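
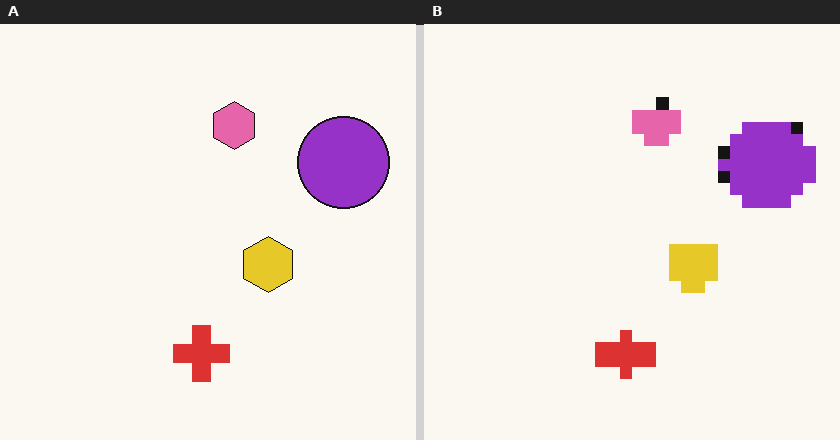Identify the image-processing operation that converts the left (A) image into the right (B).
It was coarsely pixelated.

Shapes are reduced to large square blocks; fine edges and outlines are lost — a downscale-then-upscale (mosaic) effect.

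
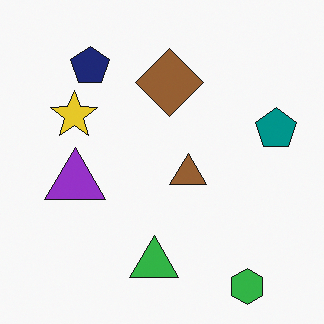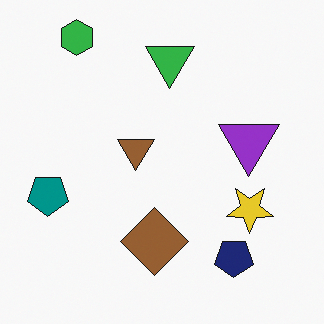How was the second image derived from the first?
The transformation is: rotated 180°.

The green hexagon sits in the bottom-right of the first image and the top-left of the second — consistent with a whole-image 180° rotation.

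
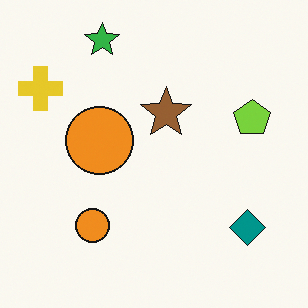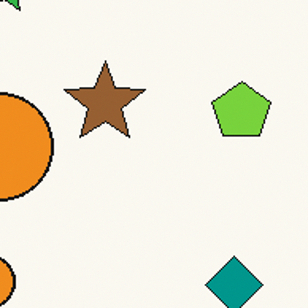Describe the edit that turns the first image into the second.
It was cropped to a modestly smaller region and rescaled.

The visible shapes are larger and the field of view is narrower; shapes near the original edges may be partly or wholly outside the frame — a crop-and-rescale.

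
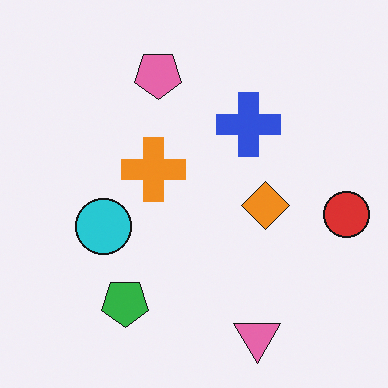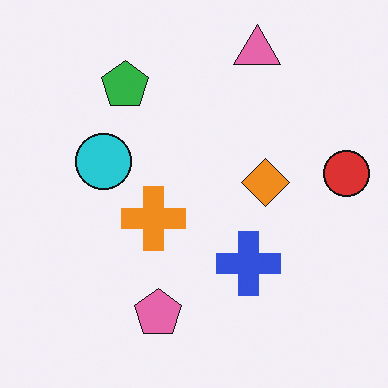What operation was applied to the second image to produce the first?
It was flipped vertically (top ↔ bottom).

The pink triangle is in the top of the second image and the bottom of the first — shapes on opposite sides of the horizontal midline have swapped in a mirror flip.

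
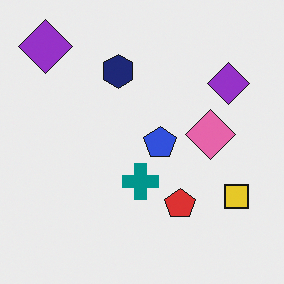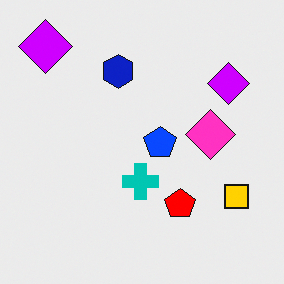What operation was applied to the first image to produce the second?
The second image is the first heavily oversaturated.

All colors are more vivid — a global saturation change.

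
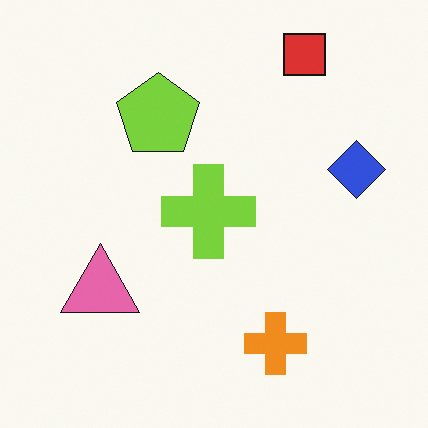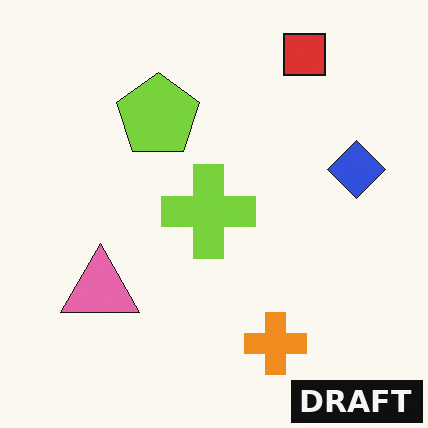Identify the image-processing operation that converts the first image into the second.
The image was watermarked with the text "DRAFT" in the lower-right corner.

A dark label reading "DRAFT" appears in the lower-right corner.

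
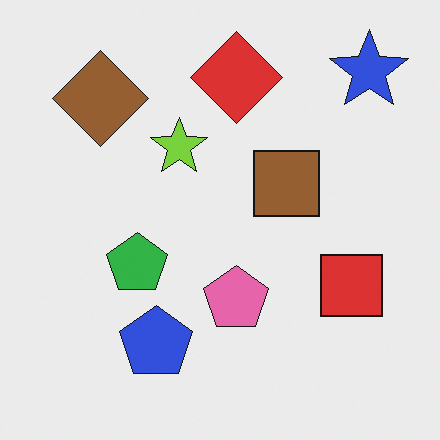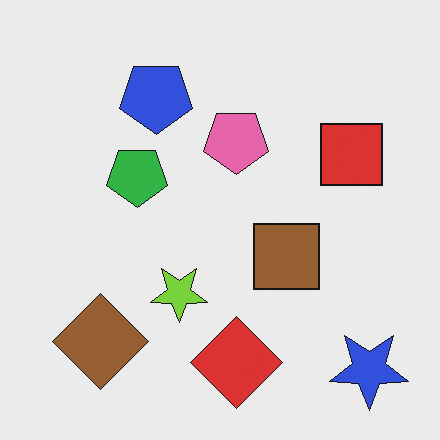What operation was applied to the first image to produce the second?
This is the original image flipped vertically (top ↔ bottom).

The blue star is in the top-right of the first image and the bottom-right of the second — shapes on opposite sides of the horizontal midline have swapped in a mirror flip.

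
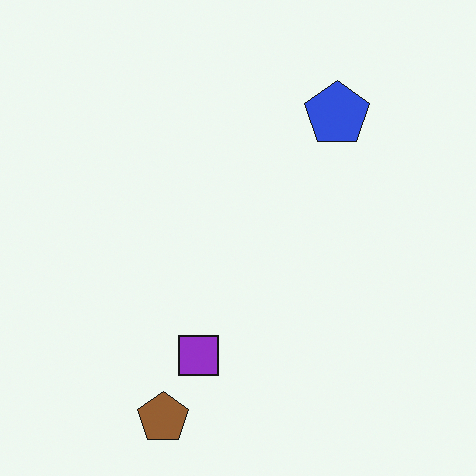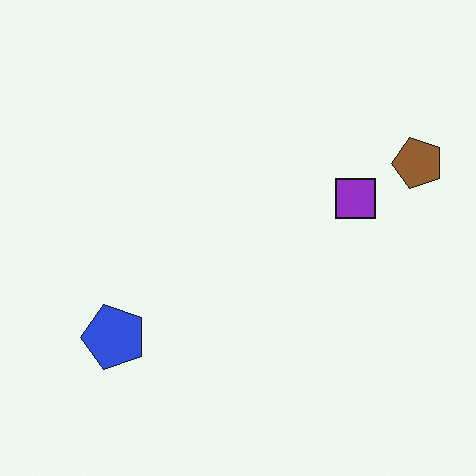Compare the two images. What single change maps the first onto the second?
The second image is the first transposed (reflected across the top-left ↔ bottom-right diagonal).

Shapes have swapped their row and column positions — what was in the top-right is now in the bottom-left — a diagonal reflection.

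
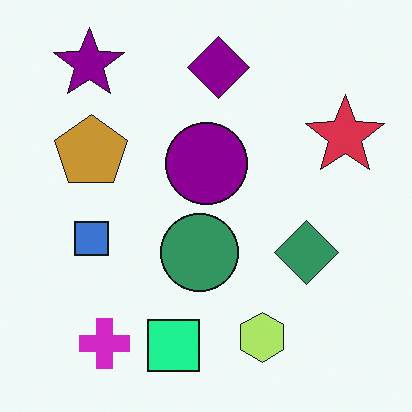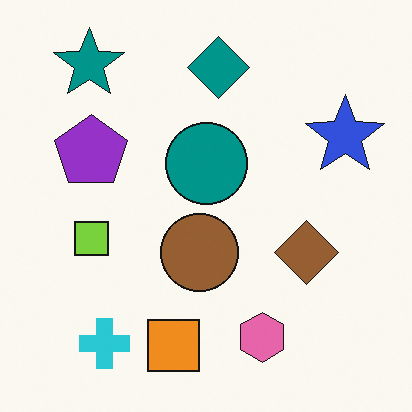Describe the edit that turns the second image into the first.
Hue-shifted through roughly a third of the color wheel.

Every shape's color has rotated by the same amount around the hue wheel — a uniform hue shift.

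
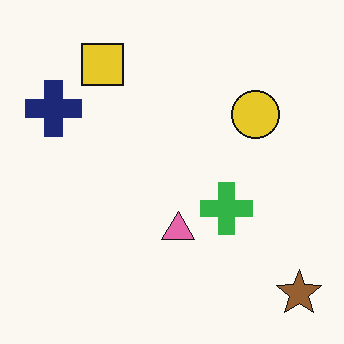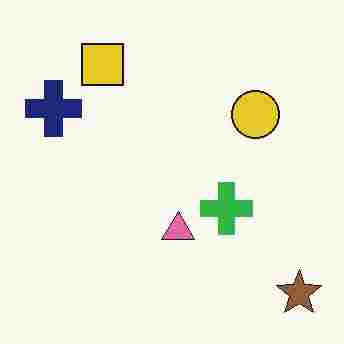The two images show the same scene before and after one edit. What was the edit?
The transformation is: degraded with heavy JPEG compression.

Blocky 8×8 compression artifacts appear around shape edges and the flat background shows ringing — characteristic JPEG degradation.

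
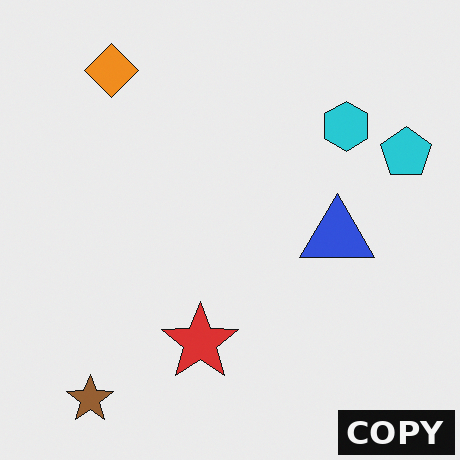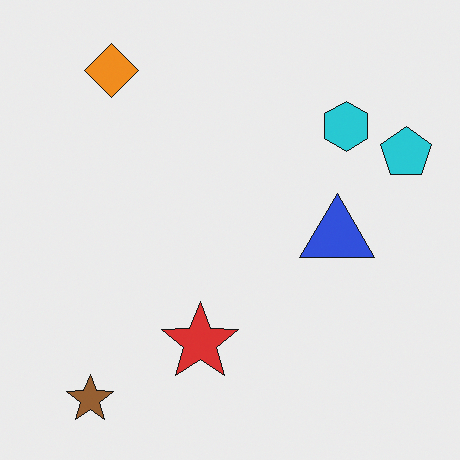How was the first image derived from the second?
Watermarked with the text "COPY" in the lower-right corner.

A dark label reading "COPY" appears in the lower-right corner.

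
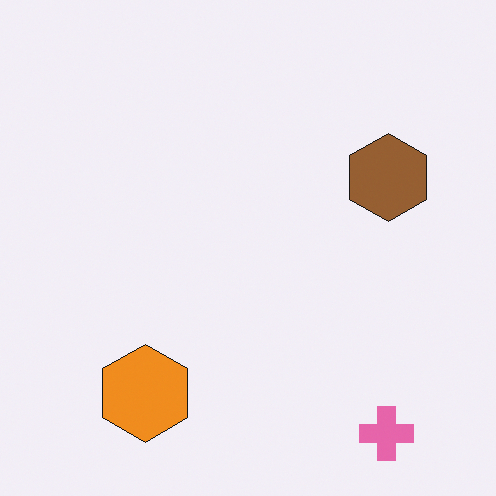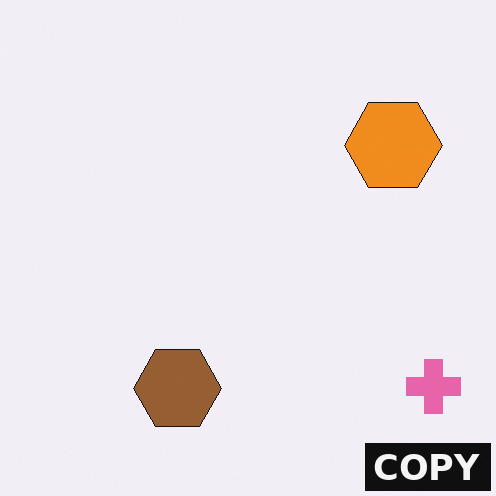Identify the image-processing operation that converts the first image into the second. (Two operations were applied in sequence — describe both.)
The transformation is: transposed (reflected across the top-left ↔ bottom-right diagonal), then watermarked with the text "COPY" in the lower-right corner.

Shapes have swapped their row and column positions — what was in the top-right is now in the bottom-left — a diagonal reflection. A dark label reading "COPY" appears in the lower-right corner.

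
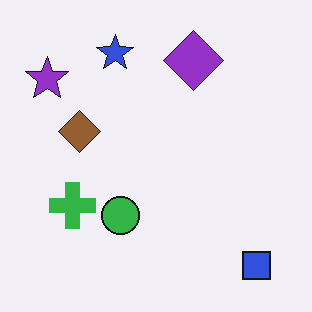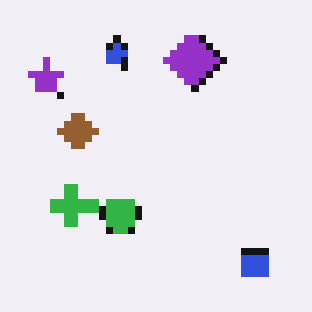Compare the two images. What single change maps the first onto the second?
This is the original image pixelated into visible square blocks.

Shapes are reduced to large square blocks; fine edges and outlines are lost — a downscale-then-upscale (mosaic) effect.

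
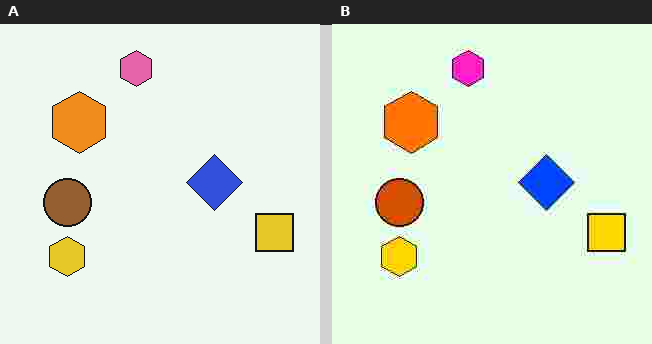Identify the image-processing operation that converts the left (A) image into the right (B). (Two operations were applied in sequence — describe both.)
Made much more vivid (saturation change), then degraded with heavy JPEG compression.

All colors are more vivid — a global saturation change. Blocky 8×8 compression artifacts appear around shape edges and the flat background shows ringing — characteristic JPEG degradation.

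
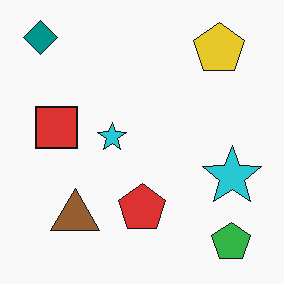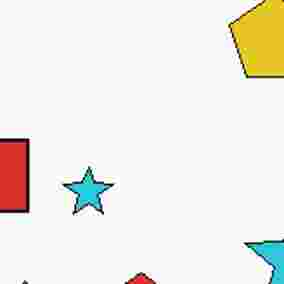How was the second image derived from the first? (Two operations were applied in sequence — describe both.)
The image was cropped tightly and scaled back up, then heavily JPEG-compressed with obvious blocking artifacts.

The visible shapes are larger and the field of view is narrower; shapes near the original edges may be partly or wholly outside the frame — a crop-and-rescale. Blocky 8×8 compression artifacts appear around shape edges and the flat background shows ringing — characteristic JPEG degradation.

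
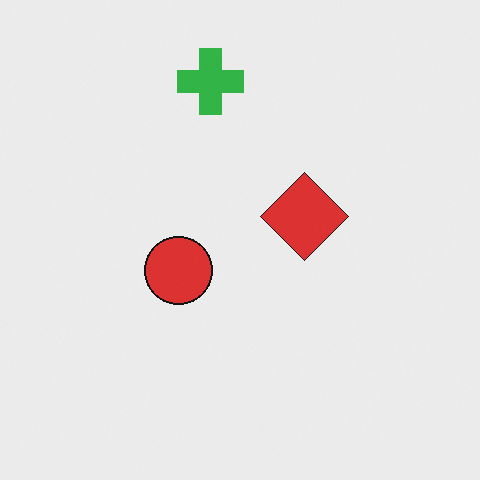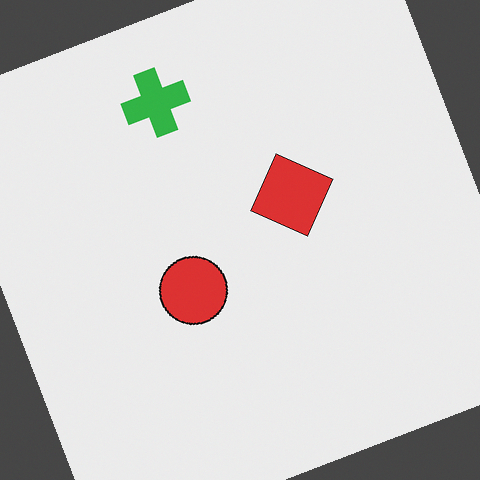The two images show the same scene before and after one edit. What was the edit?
This is the original image rotated counter-clockwise by a moderate amount.

Every shape is tilted by the same angle and the image corners show triangular fill wedges — a whole-image rotation by a non-right angle.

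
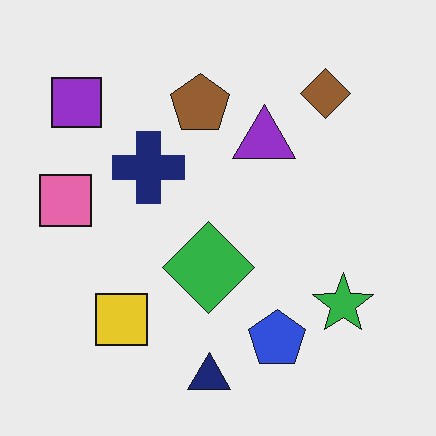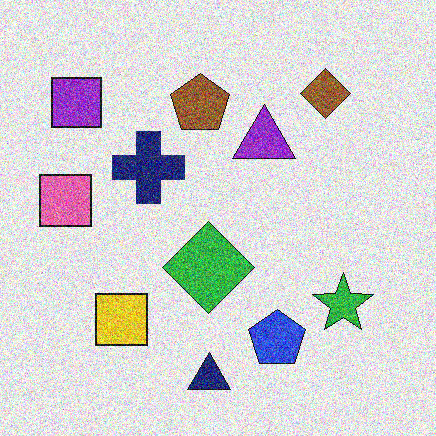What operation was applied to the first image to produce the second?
The second image is the first degraded with a thick layer of grain.

Random speckle covers the whole image, including the flat background.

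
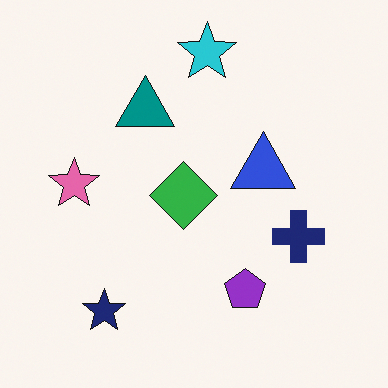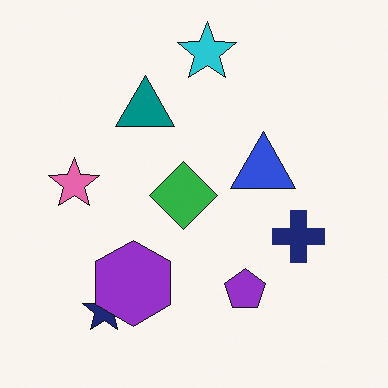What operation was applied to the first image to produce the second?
Overlaid with an additional purple hexagon.

A purple hexagon appears in the second image that is absent from the first.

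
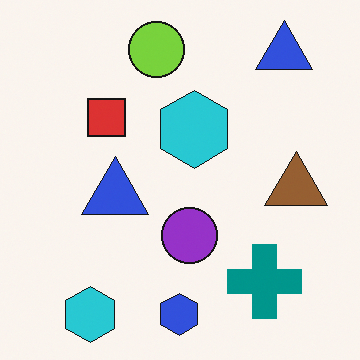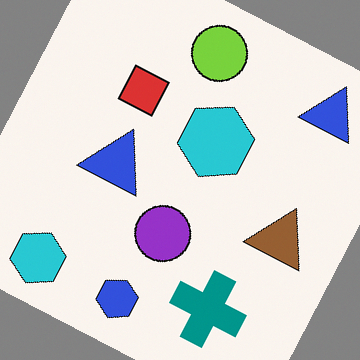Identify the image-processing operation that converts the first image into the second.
The second image is the first rotated clockwise by a clearly visible amount.

Every shape is tilted by the same angle and the image corners show triangular fill wedges — a whole-image rotation by a non-right angle.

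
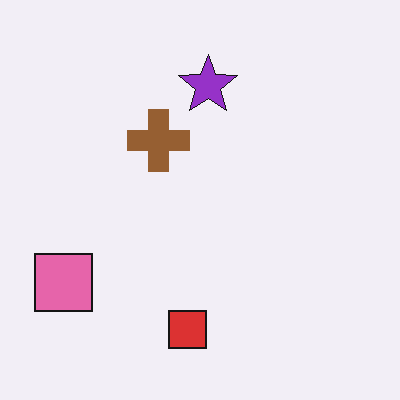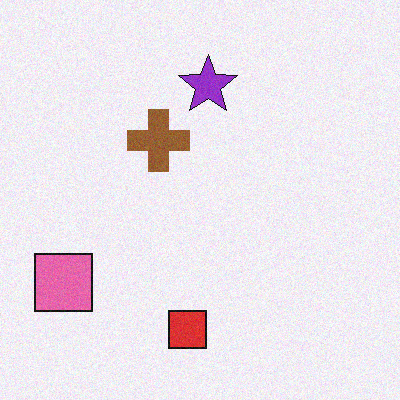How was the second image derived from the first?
This is the original image degraded with a light layer of grain.

Random speckle covers the whole image, including the flat background.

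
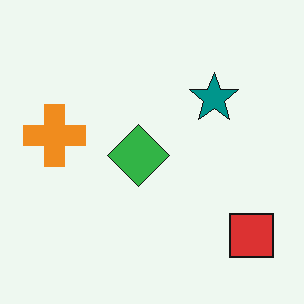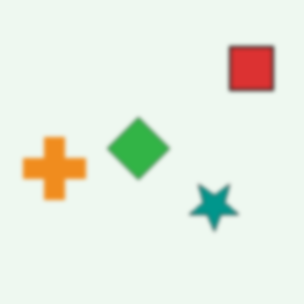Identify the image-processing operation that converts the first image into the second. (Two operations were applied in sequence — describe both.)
This is the original image slightly softened, then flipped vertically (top ↔ bottom).

Shape edges and outlines are uniformly softened across the whole image. The red square is in the bottom-right of the first image and the top-right of the second — shapes on opposite sides of the horizontal midline have swapped in a mirror flip.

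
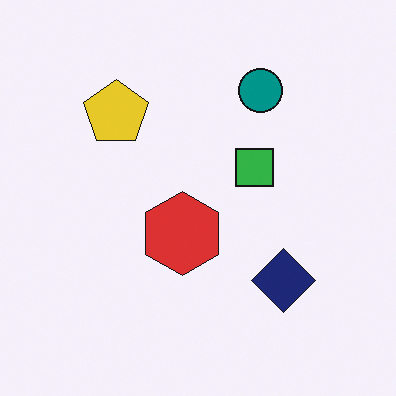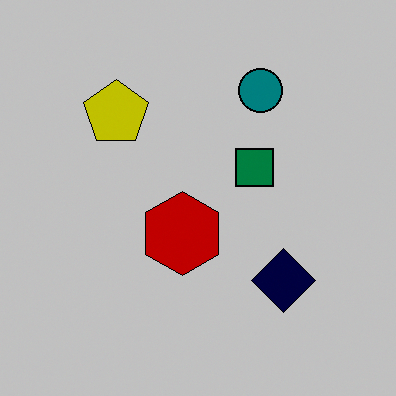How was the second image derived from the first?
The transformation is: aggressively posterized.

Each flat color has snapped to a coarser quantized level — most visibly, the near-white background has dropped to a flat grey.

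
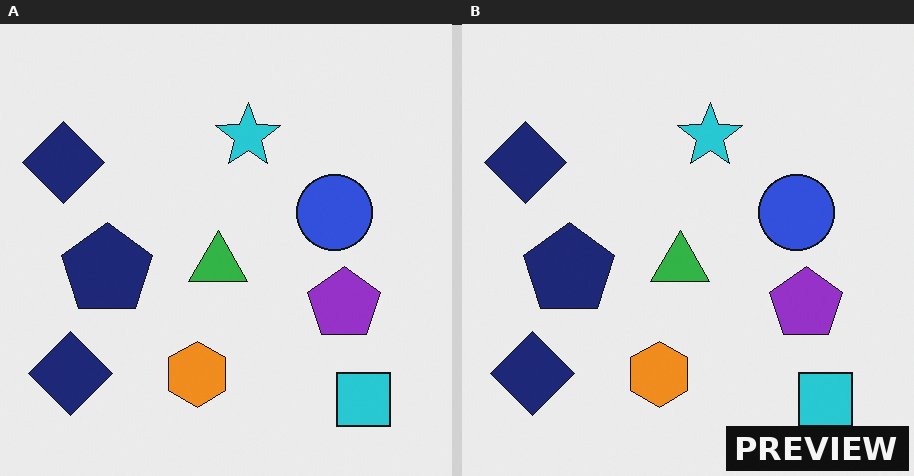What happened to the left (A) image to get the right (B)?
This is the original image watermarked with the text "PREVIEW" in the lower-right corner.

A dark label reading "PREVIEW" appears in the lower-right corner.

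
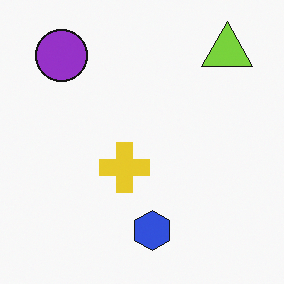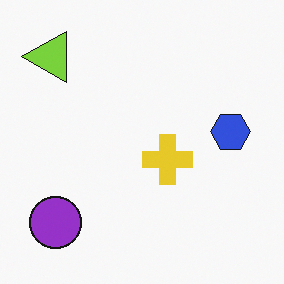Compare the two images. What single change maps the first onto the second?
Rotated 90° counter-clockwise.

The lime triangle sits in the top-right of the first image and the top-left of the second — consistent with a whole-image 90° counter-clockwise rotation.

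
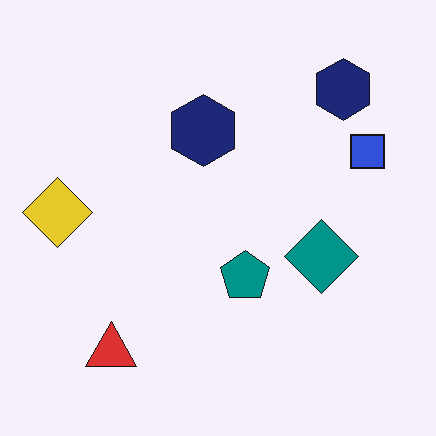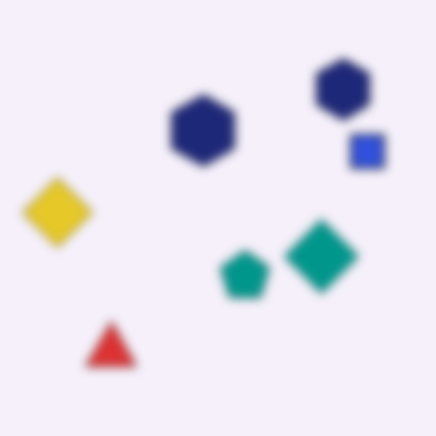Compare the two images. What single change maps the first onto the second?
This is the original image strongly gaussian-blurred.

Shape edges and outlines are uniformly softened across the whole image.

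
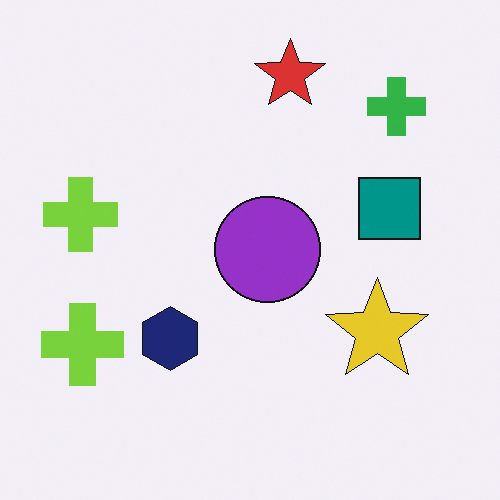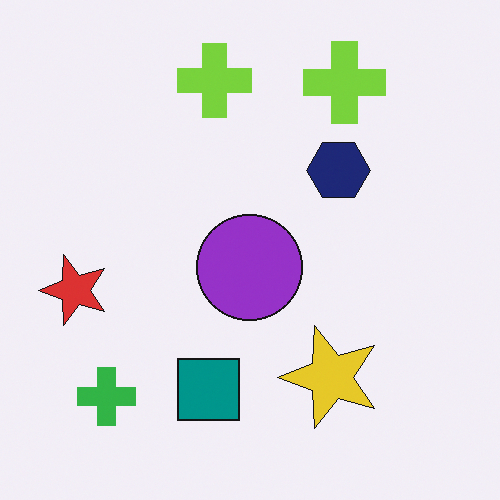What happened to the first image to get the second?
It was transposed (reflected across the top-left ↔ bottom-right diagonal).

Shapes have swapped their row and column positions — what was in the top-right is now in the bottom-left — a diagonal reflection.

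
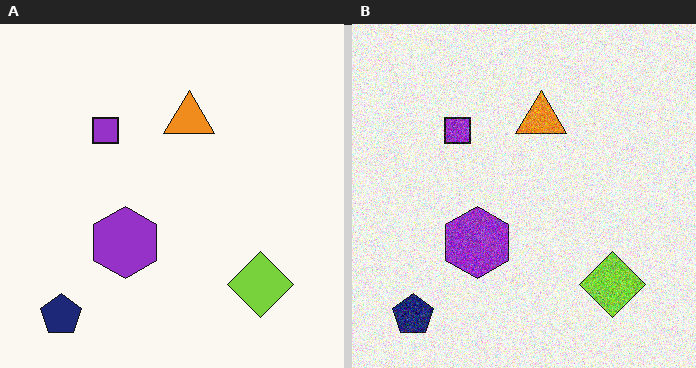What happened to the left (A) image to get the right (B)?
The image was degraded with strong gaussian noise.

Random speckle covers the whole image, including the flat background.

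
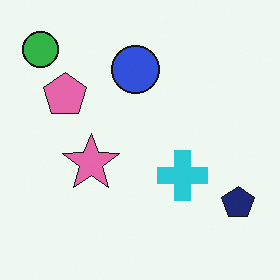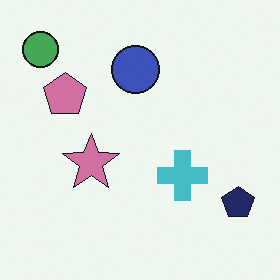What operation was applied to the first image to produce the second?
It was slightly desaturated.

All colors are more muted and greyish — a global saturation change.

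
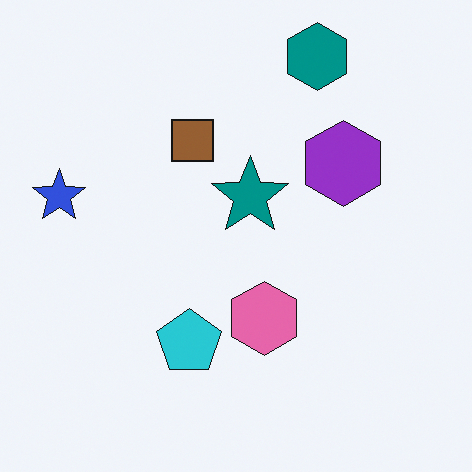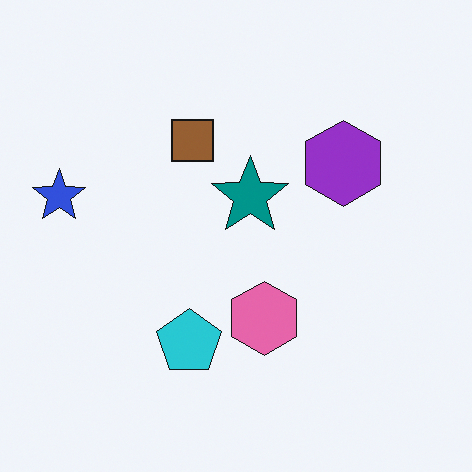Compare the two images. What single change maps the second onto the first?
It was overlaid with an additional teal hexagon.

A teal hexagon appears in the first image that is absent from the second.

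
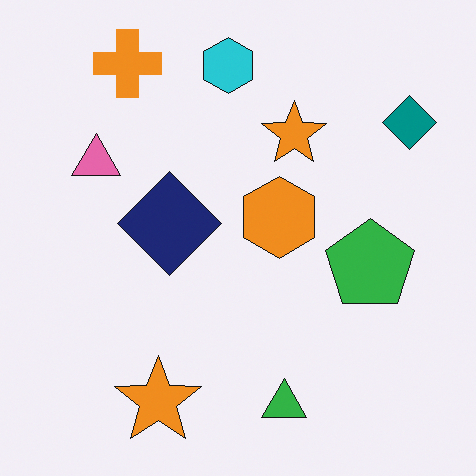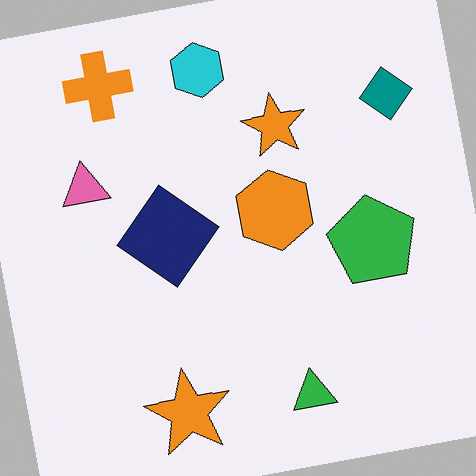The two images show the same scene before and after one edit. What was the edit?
The image was rotated counter-clockwise by a slight angle.

Every shape is tilted by the same angle and the image corners show triangular fill wedges — a whole-image rotation by a non-right angle.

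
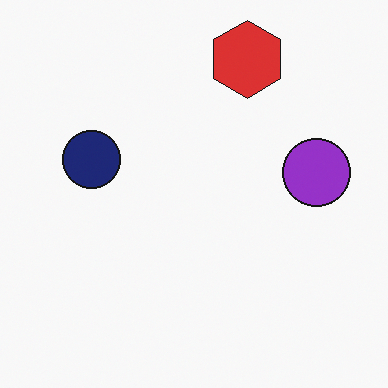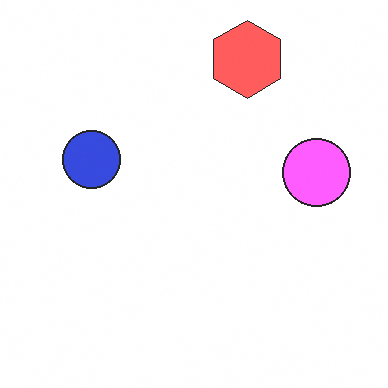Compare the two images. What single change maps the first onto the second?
Substantially brightened.

Every pixel — background and shapes alike — is uniformly brightened.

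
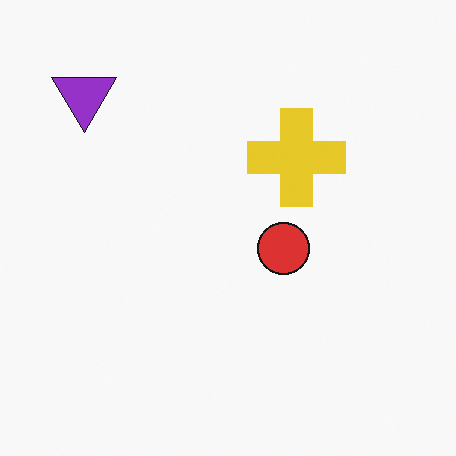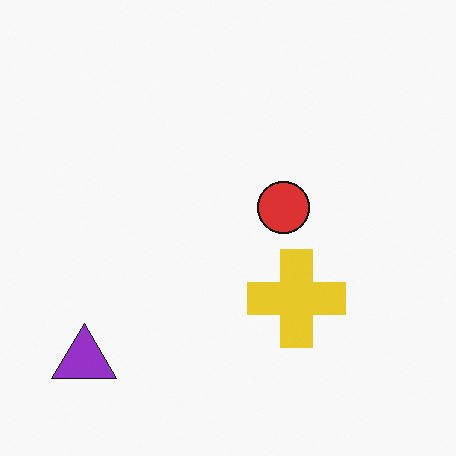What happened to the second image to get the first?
The image was flipped vertically (top ↔ bottom).

The purple triangle is in the bottom-left of the second image and the top-left of the first — shapes on opposite sides of the horizontal midline have swapped in a mirror flip.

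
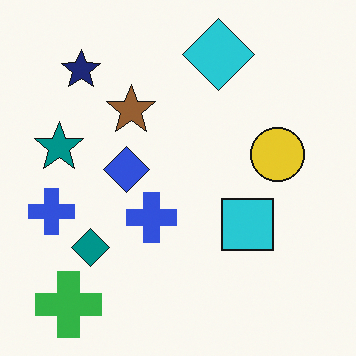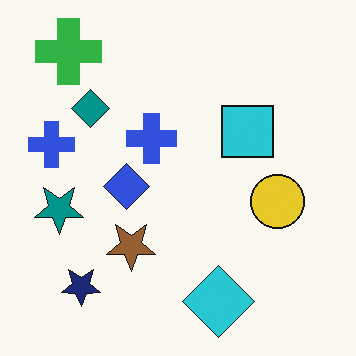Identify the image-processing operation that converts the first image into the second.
The transformation is: flipped vertically (top ↔ bottom).

The green cross is in the bottom-left of the first image and the top-left of the second — shapes on opposite sides of the horizontal midline have swapped in a mirror flip.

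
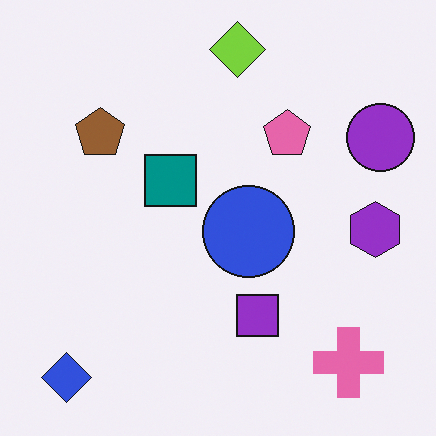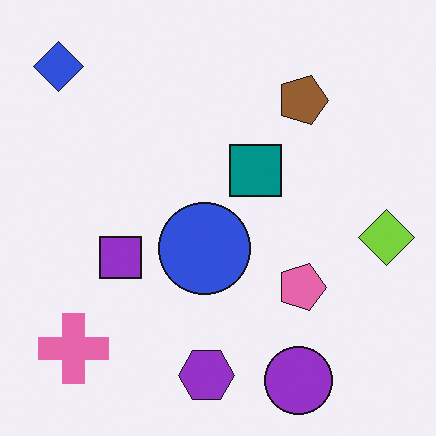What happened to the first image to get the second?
Rotated 90° clockwise.

The blue diamond sits in the bottom-left of the first image and the top-left of the second — consistent with a whole-image 90° clockwise rotation.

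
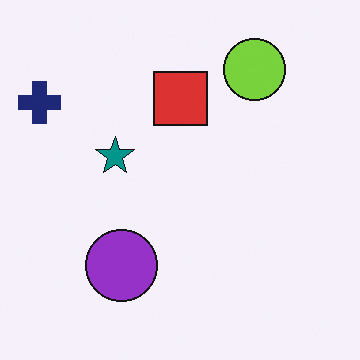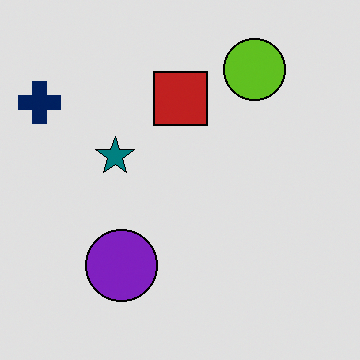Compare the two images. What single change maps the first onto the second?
It was moderately posterized.

Each flat color has snapped to a coarser quantized level — most visibly, the near-white background has dropped to a flat grey.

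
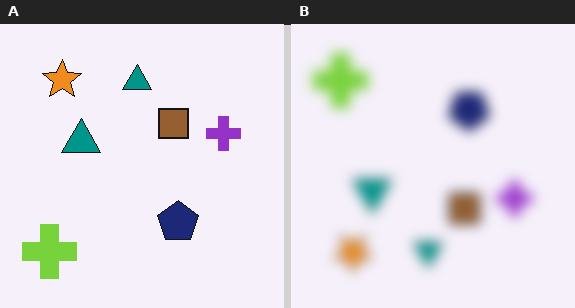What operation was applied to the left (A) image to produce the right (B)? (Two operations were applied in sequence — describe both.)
It was flipped vertically (top ↔ bottom), then strongly gaussian-blurred.

The orange star is in the top-left of the left (A) image and the bottom-left of the right (B) — shapes on opposite sides of the horizontal midline have swapped in a mirror flip. Shape edges and outlines are uniformly softened across the whole image.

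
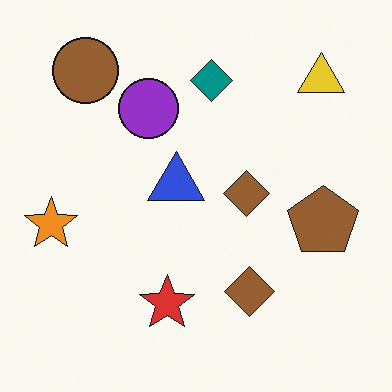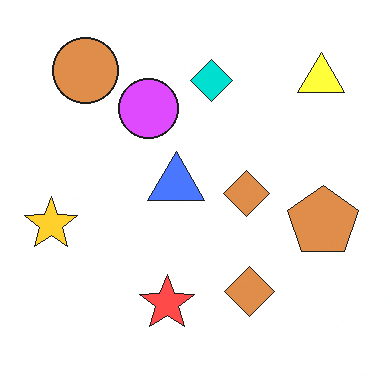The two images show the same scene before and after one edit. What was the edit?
Brightened a lot.

Every pixel — background and shapes alike — is uniformly brightened.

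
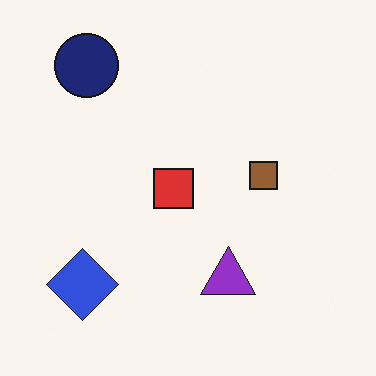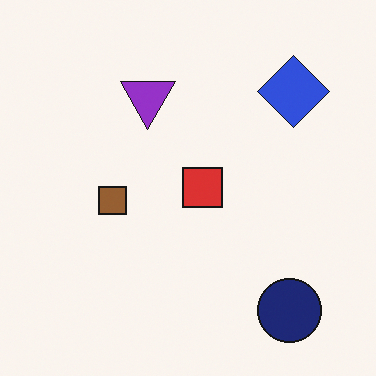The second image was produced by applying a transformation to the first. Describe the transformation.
The image was rotated 180°.

The navy circle sits in the top-left of the first image and the bottom-right of the second — consistent with a whole-image 180° rotation.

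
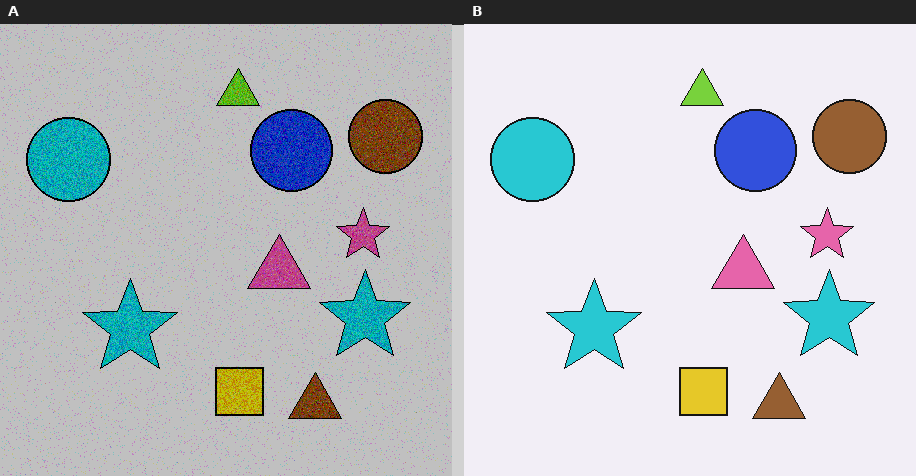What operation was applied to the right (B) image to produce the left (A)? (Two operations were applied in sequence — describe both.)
The transformation is: degraded with moderate additive noise, then heavily posterized to just a handful of flat colors.

Random speckle covers the whole image, including the flat background. Each flat color has snapped to a coarser quantized level — most visibly, the near-white background has dropped to a flat grey.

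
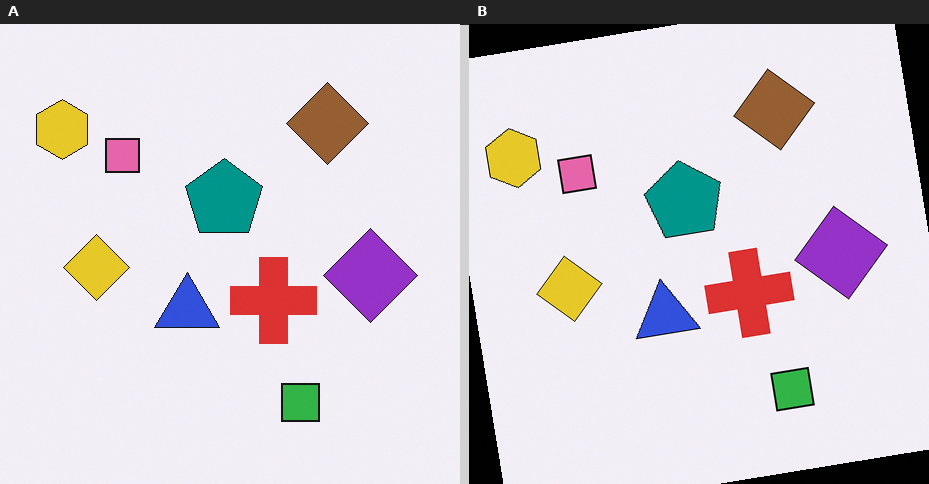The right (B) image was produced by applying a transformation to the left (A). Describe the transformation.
The right (B) image is the left (A) rotated counter-clockwise by a slight angle.

Every shape is tilted by the same angle and the image corners show triangular fill wedges — a whole-image rotation by a non-right angle.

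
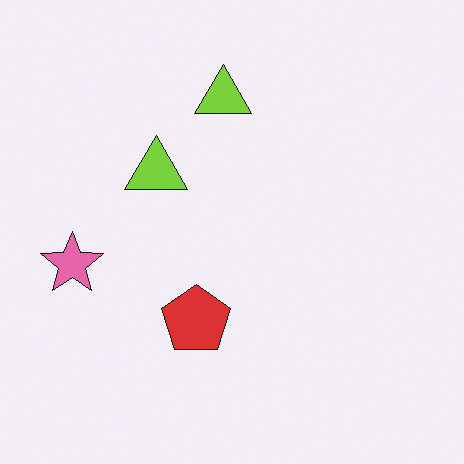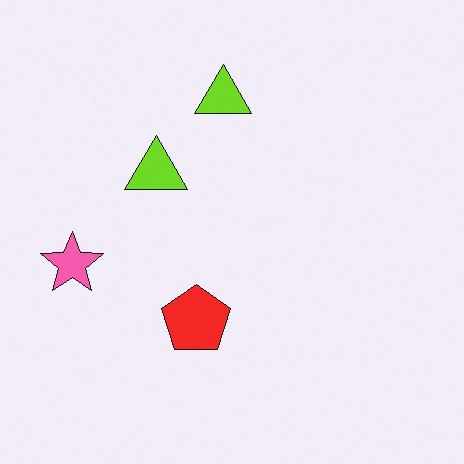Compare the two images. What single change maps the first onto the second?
This is the original image slightly oversaturated.

All colors are more vivid — a global saturation change.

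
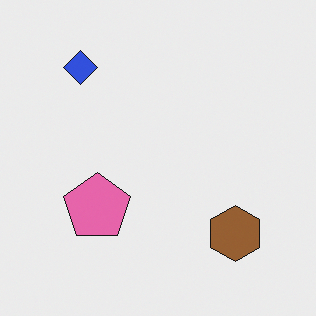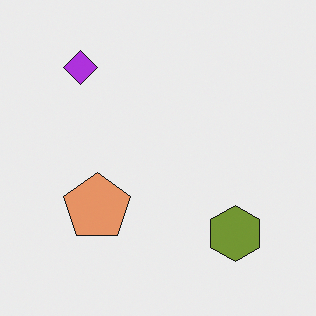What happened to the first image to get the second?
The transformation is: hue-shifted by a small amount.

Every shape's color has rotated by the same amount around the hue wheel — a uniform hue shift.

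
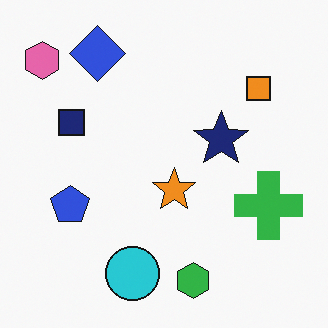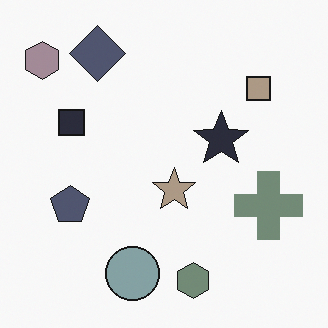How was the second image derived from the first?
This is the original image made much more muted (saturation change).

All colors are more muted and greyish — a global saturation change.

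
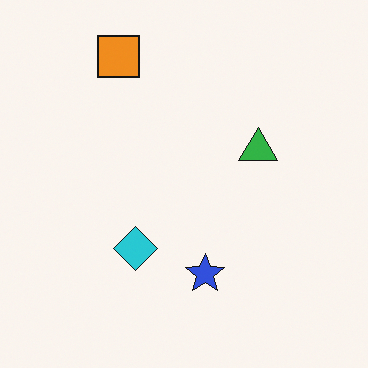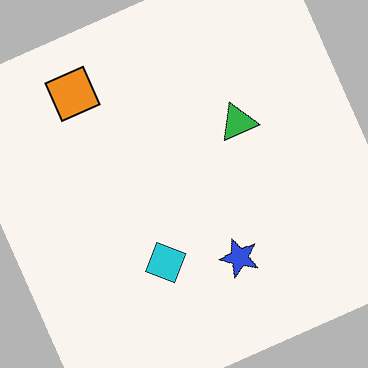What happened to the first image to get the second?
Rotated counter-clockwise by a moderate amount.

Every shape is tilted by the same angle and the image corners show triangular fill wedges — a whole-image rotation by a non-right angle.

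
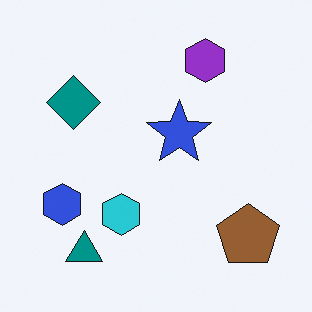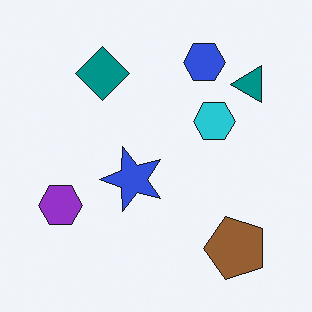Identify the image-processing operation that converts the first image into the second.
It was transposed (reflected across the top-left ↔ bottom-right diagonal).

Shapes have swapped their row and column positions — what was in the top-right is now in the bottom-left — a diagonal reflection.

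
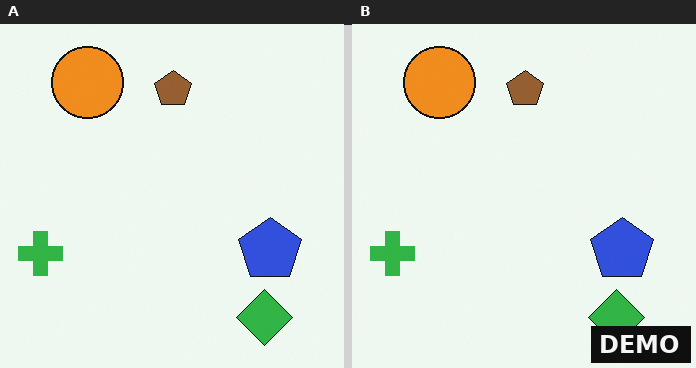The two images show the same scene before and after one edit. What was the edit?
The right (B) image is the left (A) watermarked with the text "DEMO" in the lower-right corner.

A dark label reading "DEMO" appears in the lower-right corner.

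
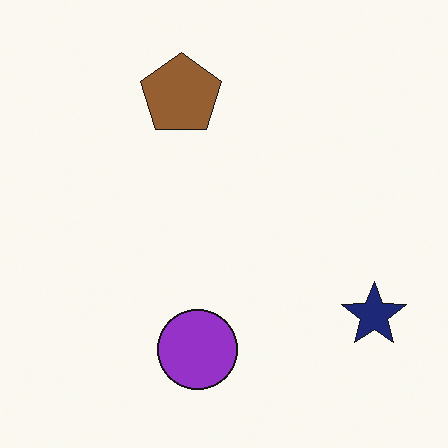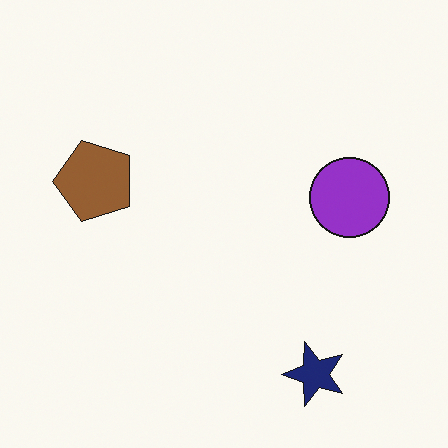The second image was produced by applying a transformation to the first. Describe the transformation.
The transformation is: transposed (reflected across the top-left ↔ bottom-right diagonal).

Shapes have swapped their row and column positions — what was in the top-right is now in the bottom-left — a diagonal reflection.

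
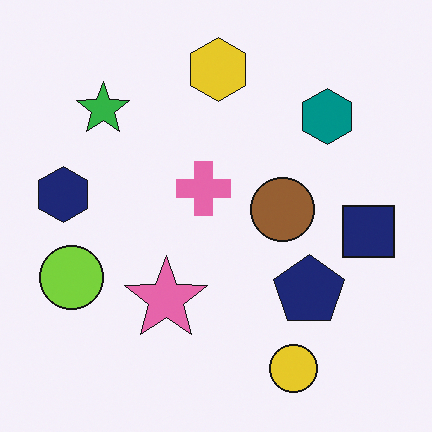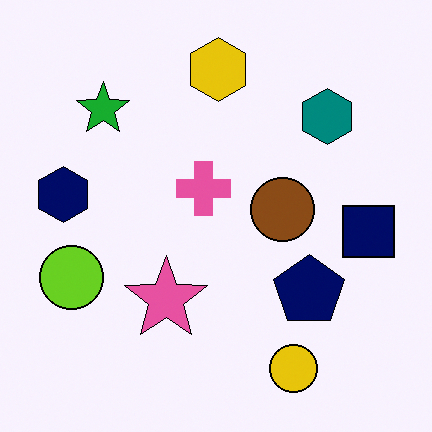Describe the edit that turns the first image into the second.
The image was given slightly increased contrast.

Tones are pushed away from mid-grey across the whole image — a global contrast change.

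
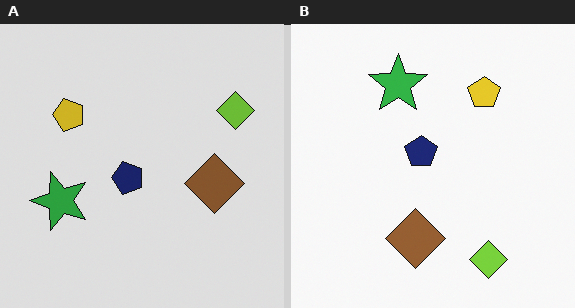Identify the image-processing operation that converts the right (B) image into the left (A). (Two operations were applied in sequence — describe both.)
The image was rotated 90° counter-clockwise, then darkened a little.

The lime diamond sits in the bottom-right of the right (B) image and the top-right of the left (A) — consistent with a whole-image 90° counter-clockwise rotation. Every pixel — background and shapes alike — is uniformly darkened.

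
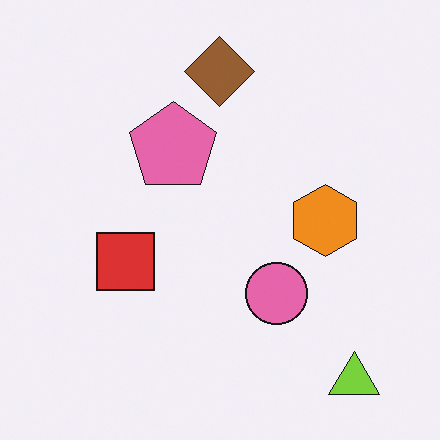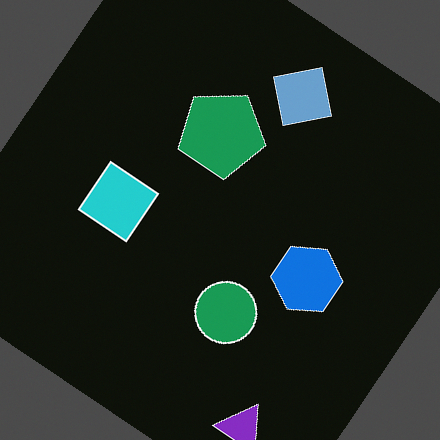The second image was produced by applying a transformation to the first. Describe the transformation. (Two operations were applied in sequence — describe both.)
The image was rotated clockwise by a large amount — several tens of degrees, then color-inverted (negative).

Every shape is tilted by the same angle and the image corners show triangular fill wedges — a whole-image rotation by a non-right angle. The light background has become dark and every shape's color is its complement — a photographic negative.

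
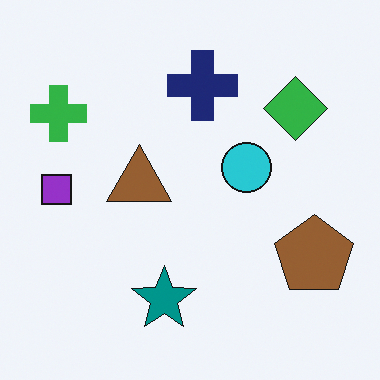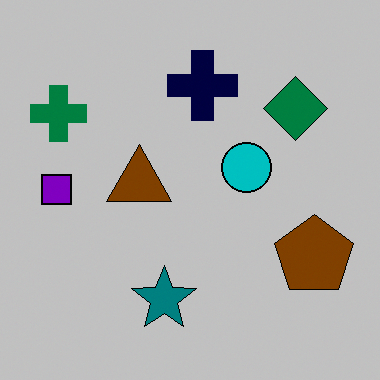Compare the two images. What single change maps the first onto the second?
It was aggressively posterized.

Each flat color has snapped to a coarser quantized level — most visibly, the near-white background has dropped to a flat grey.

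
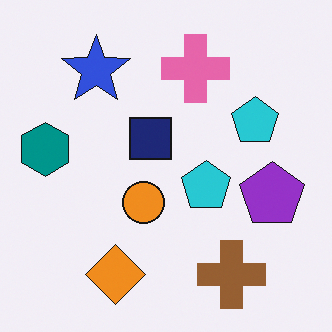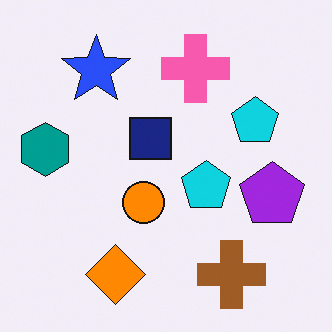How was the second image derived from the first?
The transformation is: slightly oversaturated.

All colors are more vivid — a global saturation change.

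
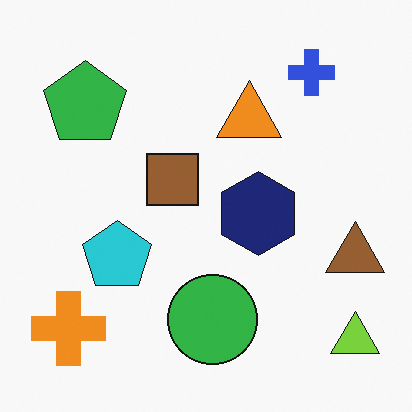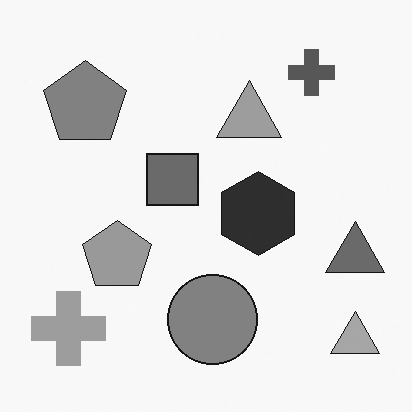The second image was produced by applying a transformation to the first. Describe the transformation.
The transformation is: converted to grayscale.

All color is removed — every shape is now a shade of grey.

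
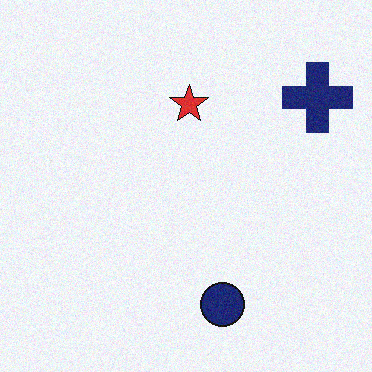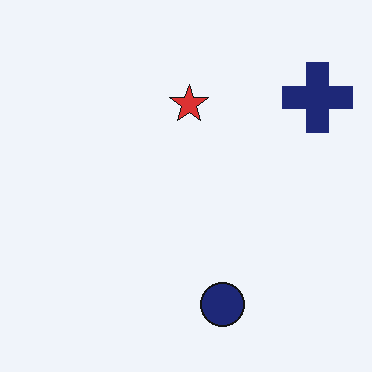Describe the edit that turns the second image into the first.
Degraded with a light layer of grain.

Random speckle covers the whole image, including the flat background.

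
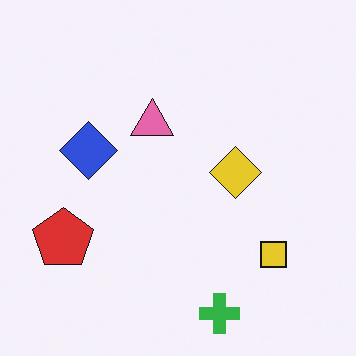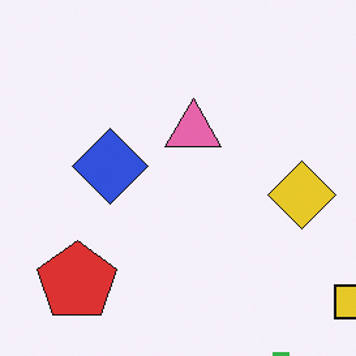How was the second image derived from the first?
Cropped slightly and scaled back up.

The visible shapes are larger and the field of view is narrower; shapes near the original edges may be partly or wholly outside the frame — a crop-and-rescale.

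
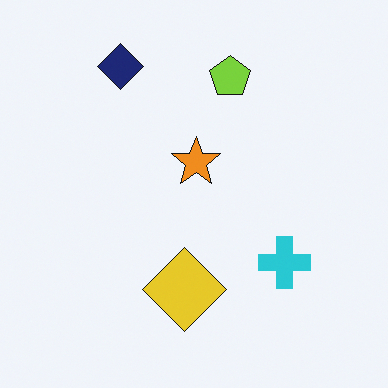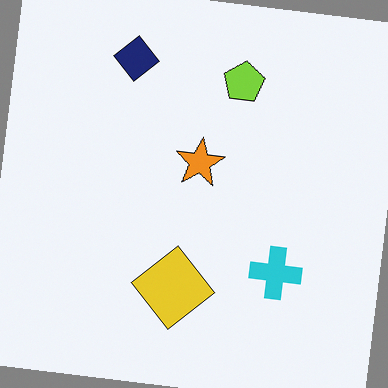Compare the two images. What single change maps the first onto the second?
It was rotated clockwise by a slight angle.

Every shape is tilted by the same angle and the image corners show triangular fill wedges — a whole-image rotation by a non-right angle.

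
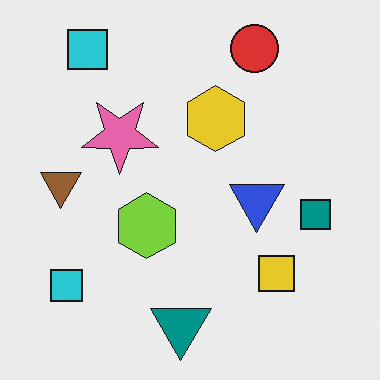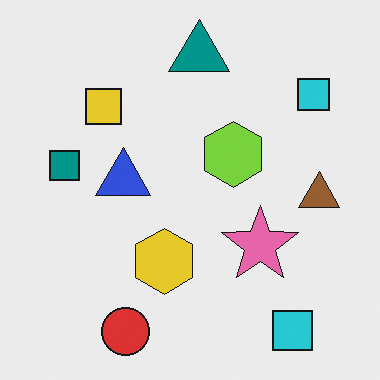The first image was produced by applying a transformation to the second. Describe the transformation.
The image was rotated 180°.

The red circle sits in the bottom-left of the second image and the top-right of the first — consistent with a whole-image 180° rotation.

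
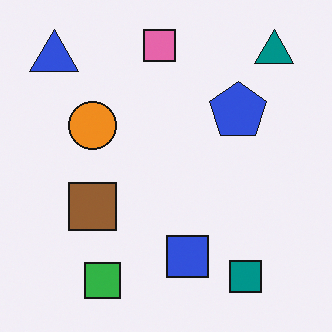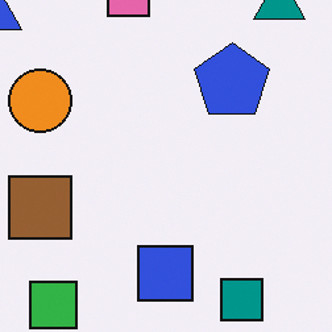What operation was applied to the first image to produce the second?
Cropped to a modestly smaller region and rescaled.

The visible shapes are larger and the field of view is narrower; shapes near the original edges may be partly or wholly outside the frame — a crop-and-rescale.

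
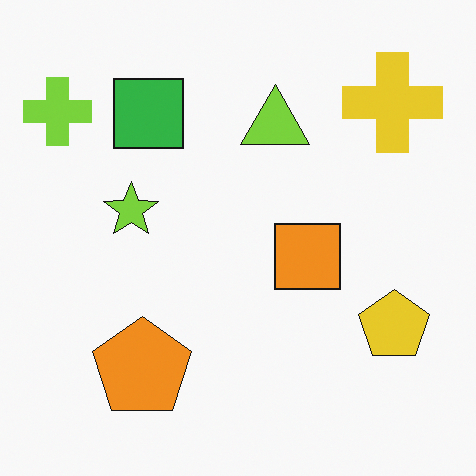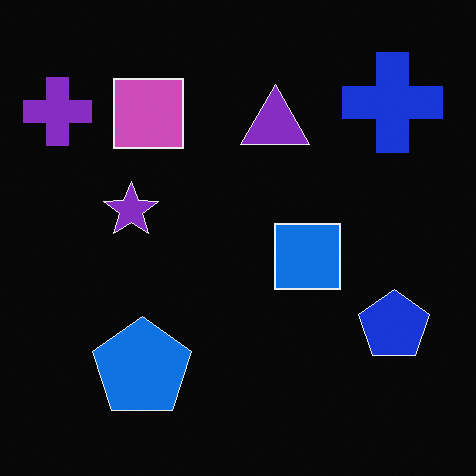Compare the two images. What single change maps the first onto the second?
The image was color-inverted (negative).

The light background has become dark and every shape's color is its complement — a photographic negative.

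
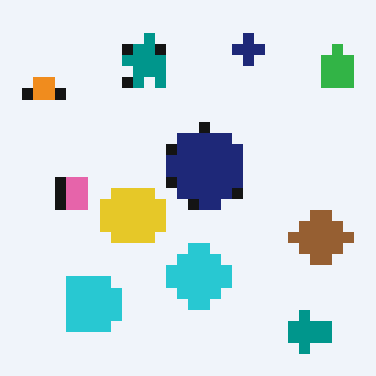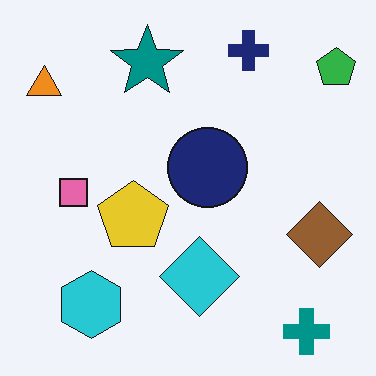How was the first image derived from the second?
The first image is the second coarsely pixelated.

Shapes are reduced to large square blocks; fine edges and outlines are lost — a downscale-then-upscale (mosaic) effect.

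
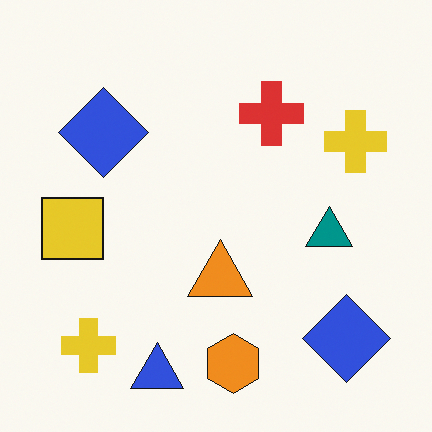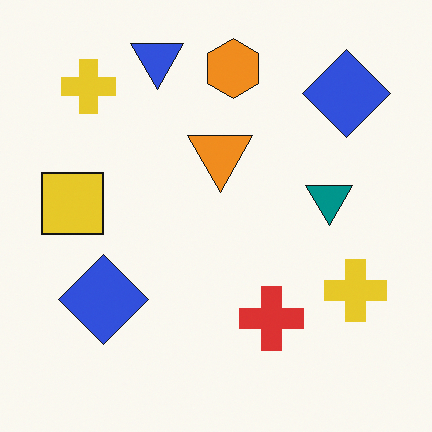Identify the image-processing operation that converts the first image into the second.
This is the original image flipped vertically (top ↔ bottom).

The blue triangle is in the bottom of the first image and the top of the second — shapes on opposite sides of the horizontal midline have swapped in a mirror flip.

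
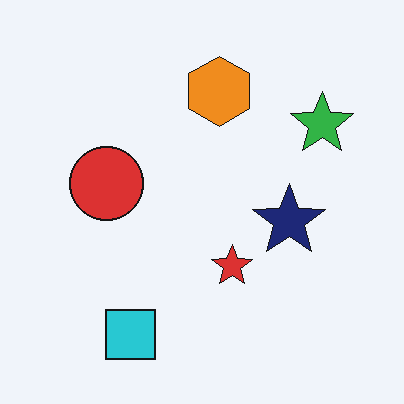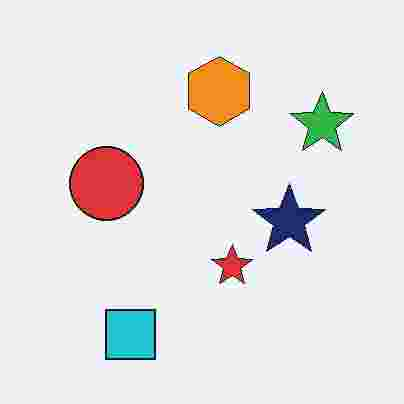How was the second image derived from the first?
It was heavily JPEG-compressed with obvious blocking artifacts.

Blocky 8×8 compression artifacts appear around shape edges and the flat background shows ringing — characteristic JPEG degradation.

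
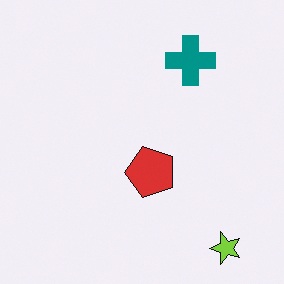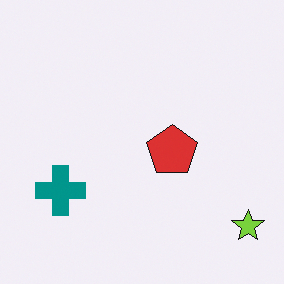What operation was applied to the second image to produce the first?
Transposed (reflected across the top-left ↔ bottom-right diagonal).

Shapes have swapped their row and column positions — what was in the top-right is now in the bottom-left — a diagonal reflection.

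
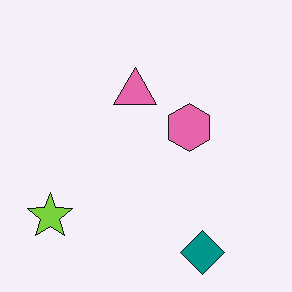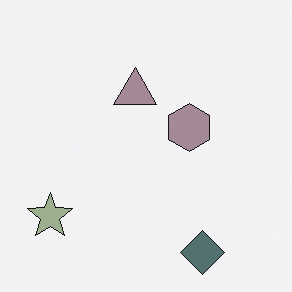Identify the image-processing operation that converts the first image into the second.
The image was heavily desaturated.

All colors are more muted and greyish — a global saturation change.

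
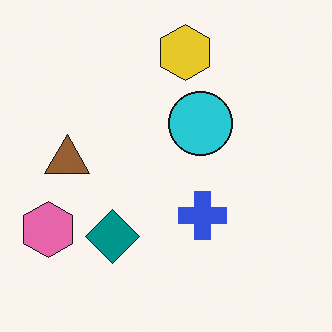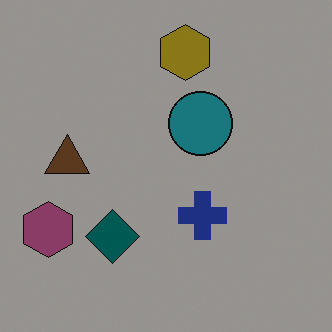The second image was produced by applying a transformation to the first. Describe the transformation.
The second image is the first noticeably darkened.

Every pixel — background and shapes alike — is uniformly darkened.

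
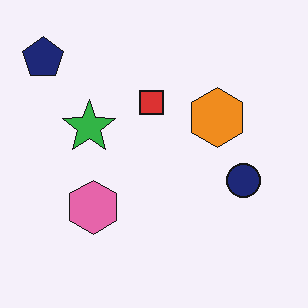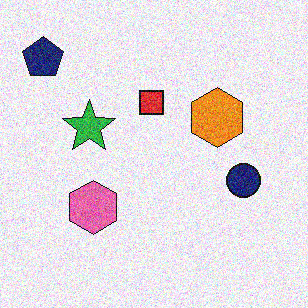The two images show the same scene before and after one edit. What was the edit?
It was degraded with a thick layer of grain.

Random speckle covers the whole image, including the flat background.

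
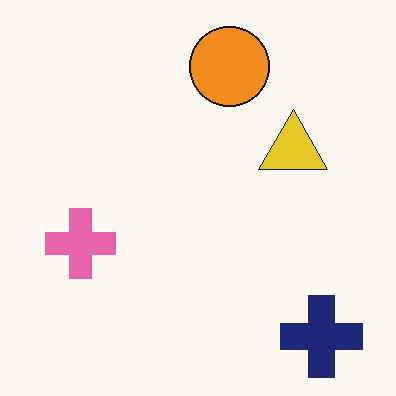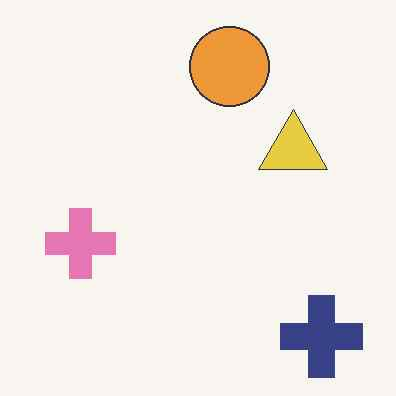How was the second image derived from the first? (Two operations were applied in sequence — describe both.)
The image was JPEG-compressed with visible artifacts, then given slightly reduced contrast.

Blocky 8×8 compression artifacts appear around shape edges and the flat background shows ringing — characteristic JPEG degradation. Tones are pushed toward mid-grey across the whole image — a global contrast change.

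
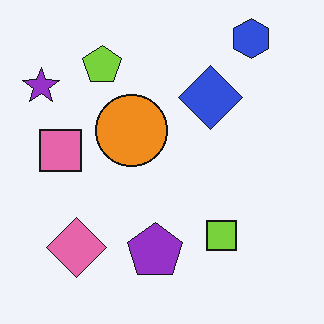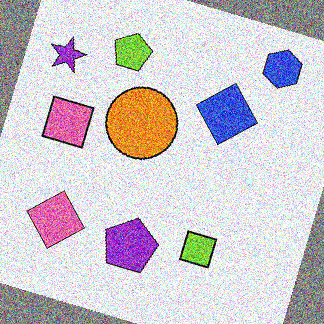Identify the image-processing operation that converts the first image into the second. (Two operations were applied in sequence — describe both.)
The second image is the first rotated clockwise by a moderate amount, then degraded with a thick layer of grain.

Every shape is tilted by the same angle and the image corners show triangular fill wedges — a whole-image rotation by a non-right angle. Random speckle covers the whole image, including the flat background.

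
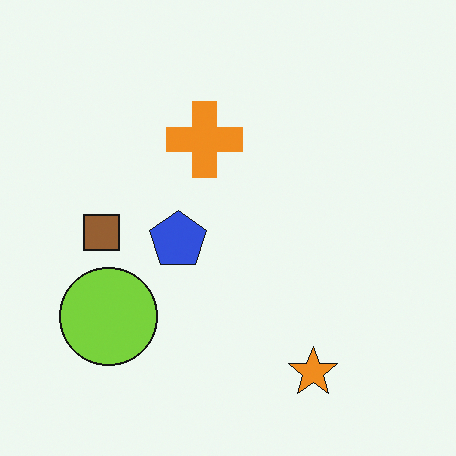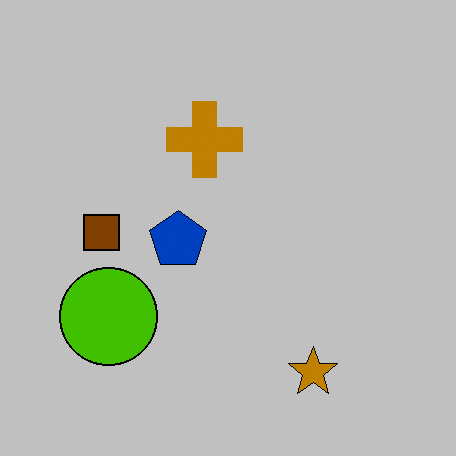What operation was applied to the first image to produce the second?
The image was heavily posterized to just a handful of flat colors.

Each flat color has snapped to a coarser quantized level — most visibly, the near-white background has dropped to a flat grey.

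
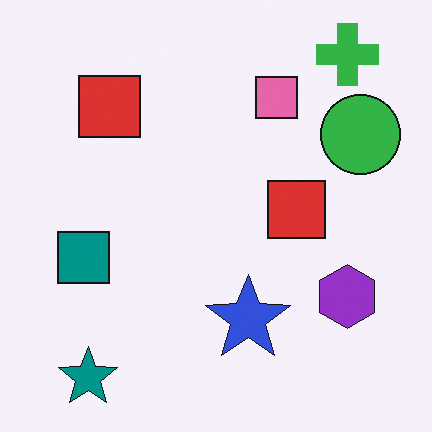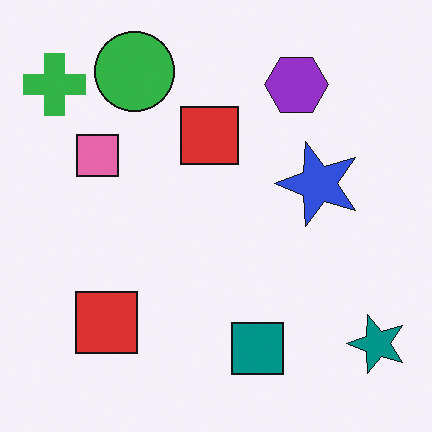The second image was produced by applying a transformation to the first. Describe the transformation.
Rotated 90° counter-clockwise.

The green cross sits in the top-right of the first image and the top-left of the second — consistent with a whole-image 90° counter-clockwise rotation.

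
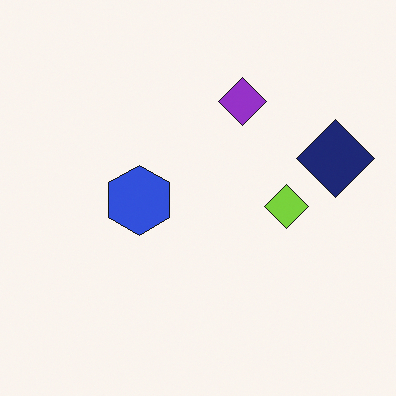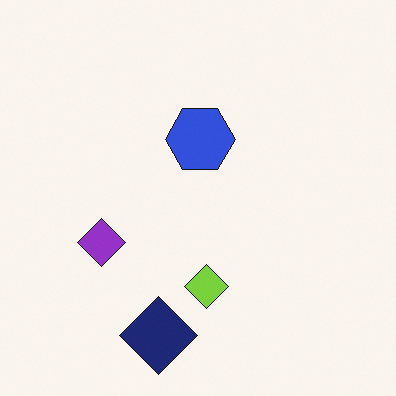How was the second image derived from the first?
The transformation is: transposed (reflected across the top-left ↔ bottom-right diagonal).

Shapes have swapped their row and column positions — what was in the top-right is now in the bottom-left — a diagonal reflection.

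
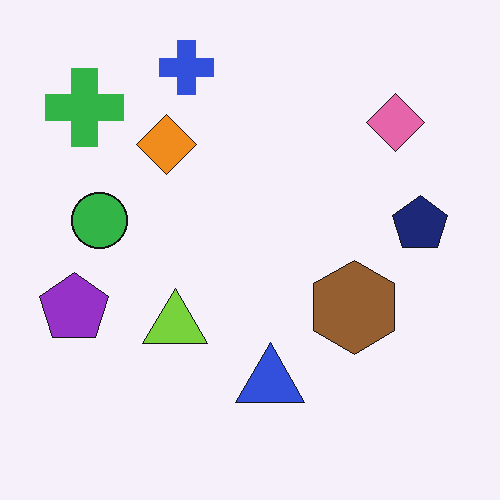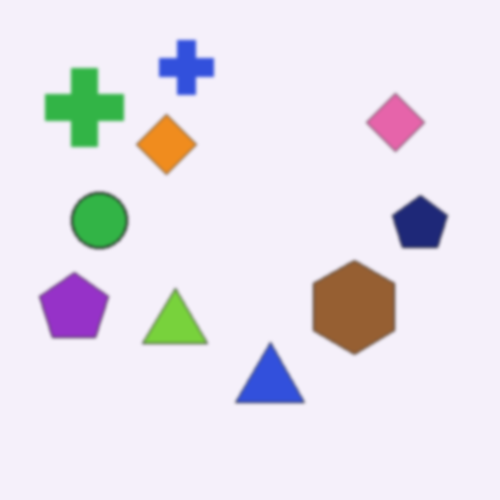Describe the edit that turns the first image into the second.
The transformation is: given a subtle gaussian blur.

Shape edges and outlines are uniformly softened across the whole image.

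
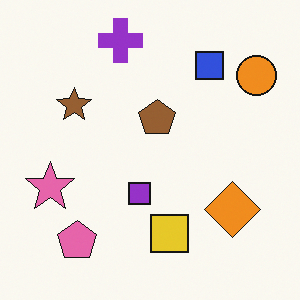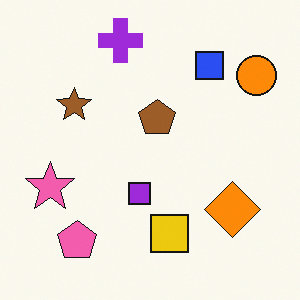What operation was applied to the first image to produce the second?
The second image is the first slightly oversaturated.

All colors are more vivid — a global saturation change.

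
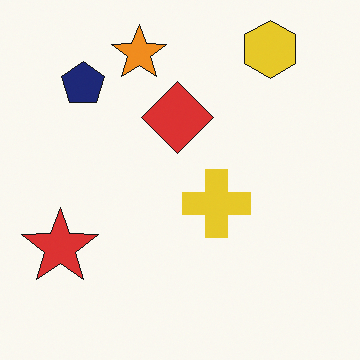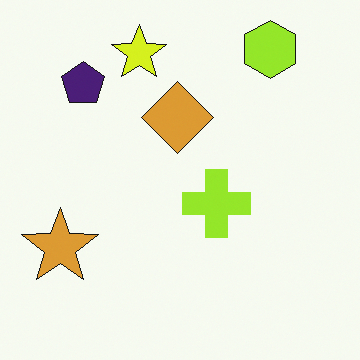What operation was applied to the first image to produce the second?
This is the original image hue-shifted slightly.

Every shape's color has rotated by the same amount around the hue wheel — a uniform hue shift.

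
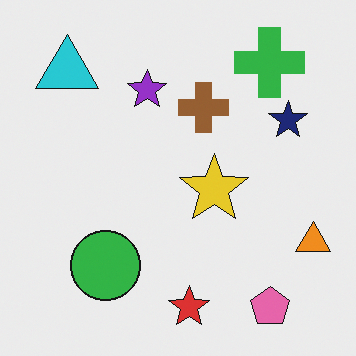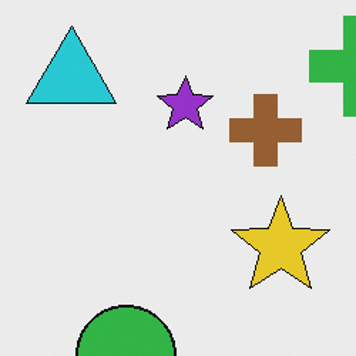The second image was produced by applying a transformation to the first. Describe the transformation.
Cropped to a modestly smaller region and rescaled.

The visible shapes are larger and the field of view is narrower; shapes near the original edges may be partly or wholly outside the frame — a crop-and-rescale.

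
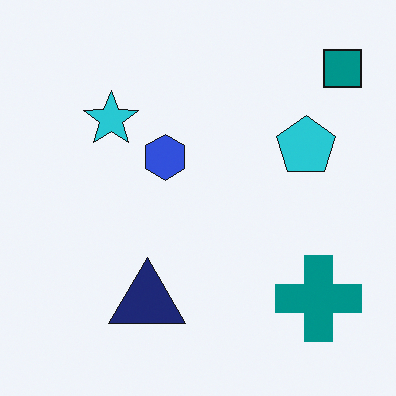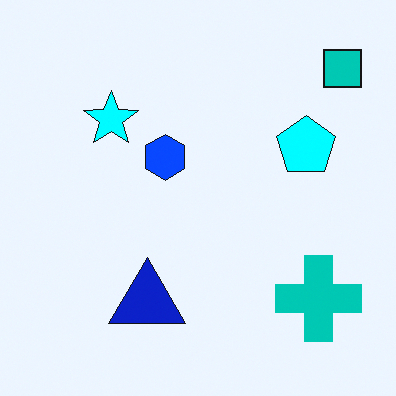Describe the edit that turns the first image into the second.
The second image is the first heavily oversaturated.

All colors are more vivid — a global saturation change.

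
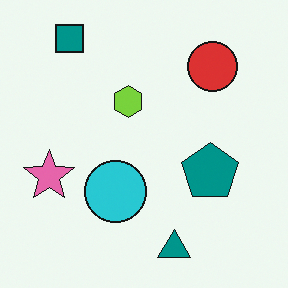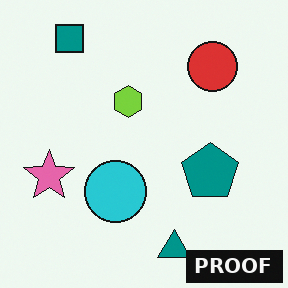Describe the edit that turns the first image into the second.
This is the original image watermarked with the text "PROOF" in the lower-right corner.

A dark label reading "PROOF" appears in the lower-right corner.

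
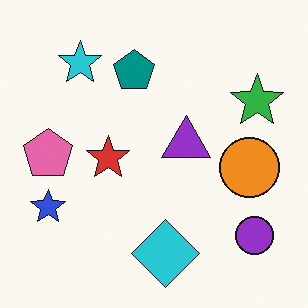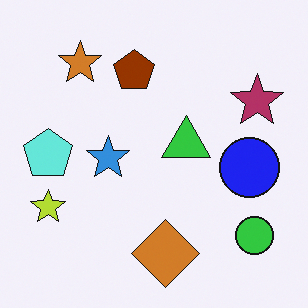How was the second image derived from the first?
Hue-shifted through roughly half the color wheel.

Every shape's color has rotated by the same amount around the hue wheel — a uniform hue shift.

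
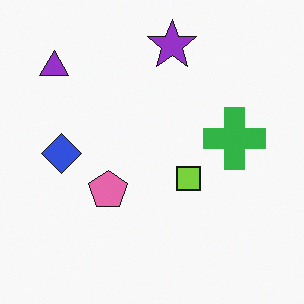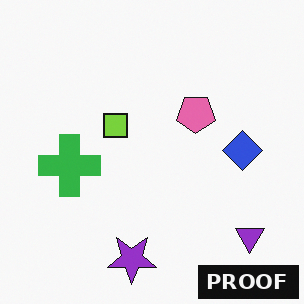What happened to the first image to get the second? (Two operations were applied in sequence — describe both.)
The transformation is: rotated 180°, then watermarked with the text "PROOF" in the lower-right corner.

The purple triangle sits in the top-left of the first image and the bottom-right of the second — consistent with a whole-image 180° rotation. A dark label reading "PROOF" appears in the lower-right corner.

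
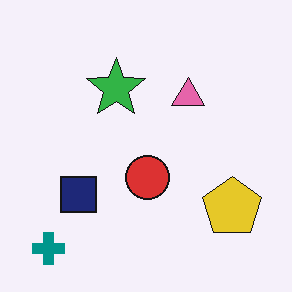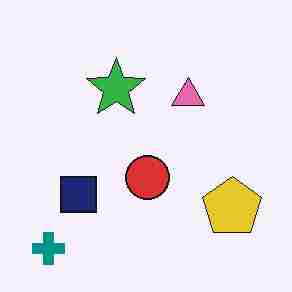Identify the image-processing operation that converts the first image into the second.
Heavily JPEG-compressed with obvious blocking artifacts.

Blocky 8×8 compression artifacts appear around shape edges and the flat background shows ringing — characteristic JPEG degradation.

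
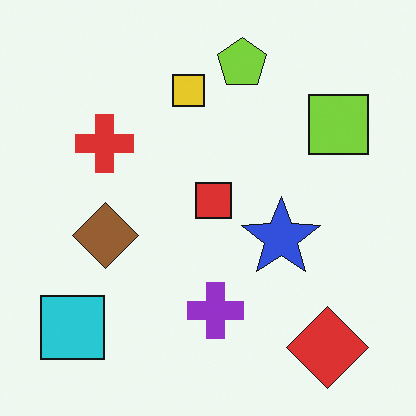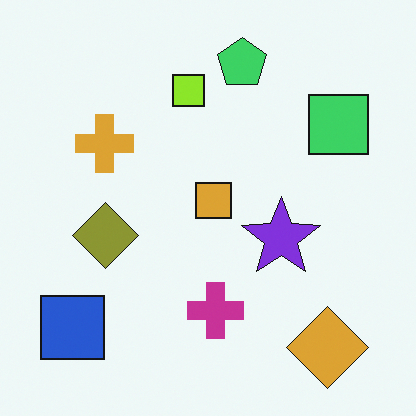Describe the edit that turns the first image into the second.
The second image is the first hue-shifted slightly.

Every shape's color has rotated by the same amount around the hue wheel — a uniform hue shift.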